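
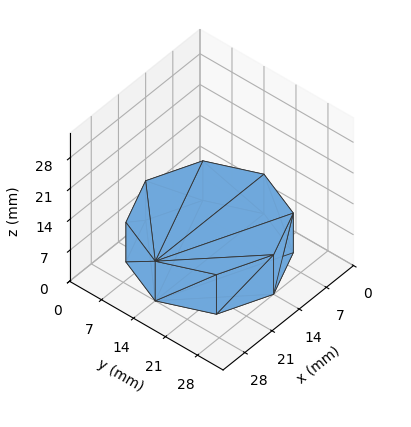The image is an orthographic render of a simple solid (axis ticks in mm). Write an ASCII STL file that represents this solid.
Reading the render: the shape is a regular 8-sided prism (a cylinder approximated with 8 flat sides), circumscribed radius ≈ 14 mm, height ≈ 9 mm (dimensions read to the nearest mm from the axis ticks). For the STL, each face is triangulated and given an outward normal.

solid part
  facet normal 0.0000 0.0000 -1.0000
    outer loop
      vertex 14.0 28.0 0.0
      vertex 23.9 23.9 0.0
      vertex 28.0 14.0 0.0
    endloop
  endfacet
  facet normal 0.0000 0.0000 -1.0000
    outer loop
      vertex 4.1 23.9 0.0
      vertex 14.0 28.0 0.0
      vertex 28.0 14.0 0.0
    endloop
  endfacet
  facet normal 0.0000 0.0000 -1.0000
    outer loop
      vertex 0.0 14.0 0.0
      vertex 4.1 23.9 0.0
      vertex 28.0 14.0 0.0
    endloop
  endfacet
  facet normal 0.0000 0.0000 -1.0000
    outer loop
      vertex 4.1 4.1 0.0
      vertex 0.0 14.0 0.0
      vertex 28.0 14.0 0.0
    endloop
  endfacet
  facet normal 0.0000 0.0000 -1.0000
    outer loop
      vertex 14.0 0.0 0.0
      vertex 4.1 4.1 0.0
      vertex 28.0 14.0 0.0
    endloop
  endfacet
  facet normal 0.0000 0.0000 -1.0000
    outer loop
      vertex 23.9 4.1 0.0
      vertex 14.0 0.0 0.0
      vertex 28.0 14.0 0.0
    endloop
  endfacet
  facet normal 0.0000 0.0000 1.0000
    outer loop
      vertex 28.0 14.0 9.0
      vertex 23.9 23.9 9.0
      vertex 14.0 28.0 9.0
    endloop
  endfacet
  facet normal 0.0000 0.0000 1.0000
    outer loop
      vertex 28.0 14.0 9.0
      vertex 14.0 28.0 9.0
      vertex 4.1 23.9 9.0
    endloop
  endfacet
  facet normal 0.0000 0.0000 1.0000
    outer loop
      vertex 28.0 14.0 9.0
      vertex 4.1 23.9 9.0
      vertex 0.0 14.0 9.0
    endloop
  endfacet
  facet normal 0.0000 0.0000 1.0000
    outer loop
      vertex 28.0 14.0 9.0
      vertex 0.0 14.0 9.0
      vertex 4.1 4.1 9.0
    endloop
  endfacet
  facet normal 0.0000 0.0000 1.0000
    outer loop
      vertex 28.0 14.0 9.0
      vertex 4.1 4.1 9.0
      vertex 14.0 0.0 9.0
    endloop
  endfacet
  facet normal 0.0000 0.0000 1.0000
    outer loop
      vertex 28.0 14.0 9.0
      vertex 14.0 0.0 9.0
      vertex 23.9 4.1 9.0
    endloop
  endfacet
  facet normal 0.9239 0.3826 0.0000
    outer loop
      vertex 28.0 14.0 0.0
      vertex 23.9 23.9 0.0
      vertex 23.9 23.9 9.0
    endloop
  endfacet
  facet normal 0.9239 0.3826 0.0000
    outer loop
      vertex 28.0 14.0 0.0
      vertex 23.9 23.9 9.0
      vertex 28.0 14.0 9.0
    endloop
  endfacet
  facet normal 0.3826 0.9239 0.0000
    outer loop
      vertex 23.9 23.9 0.0
      vertex 14.0 28.0 0.0
      vertex 14.0 28.0 9.0
    endloop
  endfacet
  facet normal 0.3826 0.9239 0.0000
    outer loop
      vertex 23.9 23.9 0.0
      vertex 14.0 28.0 9.0
      vertex 23.9 23.9 9.0
    endloop
  endfacet
  facet normal -0.3826 0.9239 0.0000
    outer loop
      vertex 14.0 28.0 0.0
      vertex 4.1 23.9 0.0
      vertex 4.1 23.9 9.0
    endloop
  endfacet
  facet normal -0.3826 0.9239 0.0000
    outer loop
      vertex 14.0 28.0 0.0
      vertex 4.1 23.9 9.0
      vertex 14.0 28.0 9.0
    endloop
  endfacet
  facet normal -0.9239 0.3826 0.0000
    outer loop
      vertex 4.1 23.9 0.0
      vertex 0.0 14.0 0.0
      vertex 0.0 14.0 9.0
    endloop
  endfacet
  facet normal -0.9239 0.3826 0.0000
    outer loop
      vertex 4.1 23.9 0.0
      vertex 0.0 14.0 9.0
      vertex 4.1 23.9 9.0
    endloop
  endfacet
  facet normal -0.9239 -0.3826 0.0000
    outer loop
      vertex 0.0 14.0 0.0
      vertex 4.1 4.1 0.0
      vertex 4.1 4.1 9.0
    endloop
  endfacet
  facet normal -0.9239 -0.3826 0.0000
    outer loop
      vertex 0.0 14.0 0.0
      vertex 4.1 4.1 9.0
      vertex 0.0 14.0 9.0
    endloop
  endfacet
  facet normal -0.3826 -0.9239 0.0000
    outer loop
      vertex 4.1 4.1 0.0
      vertex 14.0 0.0 0.0
      vertex 14.0 0.0 9.0
    endloop
  endfacet
  facet normal -0.3826 -0.9239 0.0000
    outer loop
      vertex 4.1 4.1 0.0
      vertex 14.0 0.0 9.0
      vertex 4.1 4.1 9.0
    endloop
  endfacet
  facet normal 0.3826 -0.9239 0.0000
    outer loop
      vertex 14.0 0.0 0.0
      vertex 23.9 4.1 0.0
      vertex 23.9 4.1 9.0
    endloop
  endfacet
  facet normal 0.3826 -0.9239 0.0000
    outer loop
      vertex 14.0 0.0 0.0
      vertex 23.9 4.1 9.0
      vertex 14.0 0.0 9.0
    endloop
  endfacet
  facet normal 0.9239 -0.3826 0.0000
    outer loop
      vertex 23.9 4.1 0.0
      vertex 28.0 14.0 0.0
      vertex 28.0 14.0 9.0
    endloop
  endfacet
  facet normal 0.9239 -0.3826 0.0000
    outer loop
      vertex 23.9 4.1 0.0
      vertex 28.0 14.0 9.0
      vertex 23.9 4.1 9.0
    endloop
  endfacet
endsolid part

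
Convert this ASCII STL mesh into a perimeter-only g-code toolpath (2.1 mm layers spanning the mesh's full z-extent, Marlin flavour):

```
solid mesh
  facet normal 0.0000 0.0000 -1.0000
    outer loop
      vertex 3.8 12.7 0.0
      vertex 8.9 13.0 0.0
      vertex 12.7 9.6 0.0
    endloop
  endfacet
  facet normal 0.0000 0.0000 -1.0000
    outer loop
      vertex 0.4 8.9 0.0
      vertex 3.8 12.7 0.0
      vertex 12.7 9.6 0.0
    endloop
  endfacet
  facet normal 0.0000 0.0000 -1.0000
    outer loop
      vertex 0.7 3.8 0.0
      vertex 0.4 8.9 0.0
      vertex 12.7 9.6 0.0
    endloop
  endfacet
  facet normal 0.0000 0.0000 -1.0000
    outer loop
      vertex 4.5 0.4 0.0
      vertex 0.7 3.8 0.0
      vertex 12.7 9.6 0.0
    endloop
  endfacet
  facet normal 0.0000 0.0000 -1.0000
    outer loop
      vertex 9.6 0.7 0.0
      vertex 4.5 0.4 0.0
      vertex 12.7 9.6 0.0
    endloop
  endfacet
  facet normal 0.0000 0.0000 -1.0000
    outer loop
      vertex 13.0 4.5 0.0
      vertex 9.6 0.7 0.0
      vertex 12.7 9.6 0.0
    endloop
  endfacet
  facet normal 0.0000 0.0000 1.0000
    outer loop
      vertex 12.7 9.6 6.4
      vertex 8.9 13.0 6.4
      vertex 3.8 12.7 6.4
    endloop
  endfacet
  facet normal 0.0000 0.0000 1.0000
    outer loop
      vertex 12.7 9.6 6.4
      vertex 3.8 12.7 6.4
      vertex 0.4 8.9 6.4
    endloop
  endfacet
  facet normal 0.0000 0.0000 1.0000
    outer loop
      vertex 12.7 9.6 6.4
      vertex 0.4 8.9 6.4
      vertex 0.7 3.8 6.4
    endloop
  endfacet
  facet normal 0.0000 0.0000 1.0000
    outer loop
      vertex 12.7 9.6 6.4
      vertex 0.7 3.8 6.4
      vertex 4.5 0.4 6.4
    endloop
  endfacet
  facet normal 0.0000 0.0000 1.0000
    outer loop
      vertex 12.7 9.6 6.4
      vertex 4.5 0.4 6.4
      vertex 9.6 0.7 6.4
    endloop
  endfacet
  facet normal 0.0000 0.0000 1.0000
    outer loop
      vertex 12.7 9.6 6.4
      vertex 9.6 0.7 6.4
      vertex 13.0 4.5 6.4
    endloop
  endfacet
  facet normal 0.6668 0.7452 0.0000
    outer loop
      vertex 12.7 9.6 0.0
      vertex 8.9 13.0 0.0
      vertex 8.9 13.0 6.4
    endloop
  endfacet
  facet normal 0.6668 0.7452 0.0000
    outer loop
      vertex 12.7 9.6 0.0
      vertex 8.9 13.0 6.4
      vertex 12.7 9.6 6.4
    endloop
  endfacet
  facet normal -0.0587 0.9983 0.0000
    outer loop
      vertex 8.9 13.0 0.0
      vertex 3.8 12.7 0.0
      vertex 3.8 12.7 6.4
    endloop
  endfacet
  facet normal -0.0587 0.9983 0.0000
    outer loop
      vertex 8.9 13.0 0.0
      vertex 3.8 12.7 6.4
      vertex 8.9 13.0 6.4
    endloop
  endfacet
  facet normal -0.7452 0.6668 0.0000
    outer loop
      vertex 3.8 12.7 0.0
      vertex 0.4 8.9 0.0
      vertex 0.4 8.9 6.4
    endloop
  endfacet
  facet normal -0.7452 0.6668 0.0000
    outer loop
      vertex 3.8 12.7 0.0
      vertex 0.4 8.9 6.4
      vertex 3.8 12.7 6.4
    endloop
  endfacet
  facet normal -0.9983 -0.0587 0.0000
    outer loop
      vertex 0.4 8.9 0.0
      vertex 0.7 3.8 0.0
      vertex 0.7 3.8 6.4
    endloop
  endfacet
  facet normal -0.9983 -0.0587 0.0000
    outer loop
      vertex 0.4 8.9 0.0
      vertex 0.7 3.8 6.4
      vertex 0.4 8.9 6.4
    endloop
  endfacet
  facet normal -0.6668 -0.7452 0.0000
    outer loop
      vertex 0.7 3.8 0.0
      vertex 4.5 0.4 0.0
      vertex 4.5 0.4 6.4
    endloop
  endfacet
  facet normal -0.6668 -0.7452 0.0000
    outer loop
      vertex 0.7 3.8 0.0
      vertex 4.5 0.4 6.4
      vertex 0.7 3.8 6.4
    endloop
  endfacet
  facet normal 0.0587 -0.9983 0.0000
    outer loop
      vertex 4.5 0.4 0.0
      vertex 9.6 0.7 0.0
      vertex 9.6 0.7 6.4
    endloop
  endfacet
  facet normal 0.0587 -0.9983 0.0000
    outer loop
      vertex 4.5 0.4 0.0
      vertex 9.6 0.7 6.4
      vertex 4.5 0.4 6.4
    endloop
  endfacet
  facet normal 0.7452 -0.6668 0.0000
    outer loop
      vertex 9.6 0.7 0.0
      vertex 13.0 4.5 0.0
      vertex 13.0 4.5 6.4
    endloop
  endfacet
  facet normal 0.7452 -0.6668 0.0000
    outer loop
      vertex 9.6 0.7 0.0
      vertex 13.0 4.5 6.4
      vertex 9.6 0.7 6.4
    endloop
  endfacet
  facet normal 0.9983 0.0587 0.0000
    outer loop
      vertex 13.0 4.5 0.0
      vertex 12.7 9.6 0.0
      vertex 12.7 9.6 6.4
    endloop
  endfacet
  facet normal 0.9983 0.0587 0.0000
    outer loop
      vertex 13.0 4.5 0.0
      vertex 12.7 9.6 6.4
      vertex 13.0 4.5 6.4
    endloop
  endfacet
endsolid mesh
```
; perimeter-only toolpath
G21 ; units = mm
G90 ; absolute positioning
G28 ; home
; layer 1
G0 Z2.1
G0 X12.7 Y9.6
G1 X8.9 Y13.0
G1 X3.8 Y12.7
G1 X0.4 Y8.9
G1 X0.7 Y3.8
G1 X4.5 Y0.4
G1 X9.6 Y0.7
G1 X13.0 Y4.5
G1 X12.7 Y9.6
; layer 2
G0 Z4.3
G0 X12.7 Y9.6
G1 X8.9 Y13.0
G1 X3.8 Y12.7
G1 X0.4 Y8.9
G1 X0.7 Y3.8
G1 X4.5 Y0.4
G1 X9.6 Y0.7
G1 X13.0 Y4.5
G1 X12.7 Y9.6
; layer 3
G0 Z6.4
G0 X12.7 Y9.6
G1 X8.9 Y13.0
G1 X3.8 Y12.7
G1 X0.4 Y8.9
G1 X0.7 Y3.8
G1 X4.5 Y0.4
G1 X9.6 Y0.7
G1 X13.0 Y4.5
G1 X12.7 Y9.6
M2 ; end

The solid is a regular 8-sided prism (a cylinder approximated with 8 flat sides), circumscribed radius ≈ 6.7 mm, height ≈ 6.4 mm. Slicing at Δz = 2.1 mm — 3 equal slices spanning the solid's height, so layer i sits at z = i·h/3 — gives 3 non-empty perimeters. Each is a 8-segment closed polygon; G0 lifts to the layer z and rapids to the start vertex, then G1 traces the edges.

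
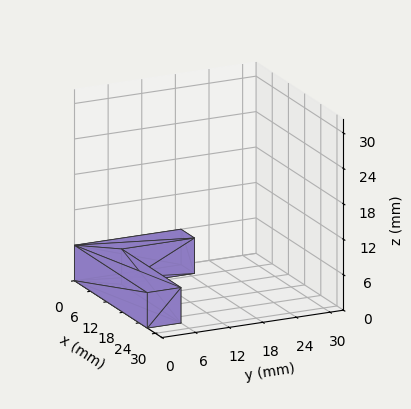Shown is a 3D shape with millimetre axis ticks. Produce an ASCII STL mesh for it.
Reading the render: the shape is an L-shaped prism: outer 27 × 19 mm, arm thicknesses ≈ 6 mm (horizontal) and 5 mm (vertical), extruded 6 mm in z (dimensions read to the nearest mm from the axis ticks). For the STL, each face is triangulated and given an outward normal.

solid part
  facet normal 0.0000 0.0000 -1.0000
    outer loop
      vertex 27.00 6.00 0.00
      vertex 27.00 0.00 0.00
      vertex 0.00 0.00 0.00
    endloop
  endfacet
  facet normal 0.0000 0.0000 -1.0000
    outer loop
      vertex 5.00 6.00 0.00
      vertex 27.00 6.00 0.00
      vertex 0.00 0.00 0.00
    endloop
  endfacet
  facet normal 0.0000 0.0000 -1.0000
    outer loop
      vertex 5.00 19.00 0.00
      vertex 5.00 6.00 0.00
      vertex 0.00 0.00 0.00
    endloop
  endfacet
  facet normal 0.0000 0.0000 -1.0000
    outer loop
      vertex 0.00 19.00 0.00
      vertex 5.00 19.00 0.00
      vertex 0.00 0.00 0.00
    endloop
  endfacet
  facet normal 0.0000 0.0000 1.0000
    outer loop
      vertex 0.00 0.00 6.00
      vertex 27.00 0.00 6.00
      vertex 27.00 6.00 6.00
    endloop
  endfacet
  facet normal 0.0000 0.0000 1.0000
    outer loop
      vertex 0.00 0.00 6.00
      vertex 27.00 6.00 6.00
      vertex 5.00 6.00 6.00
    endloop
  endfacet
  facet normal 0.0000 0.0000 1.0000
    outer loop
      vertex 0.00 0.00 6.00
      vertex 5.00 6.00 6.00
      vertex 5.00 19.00 6.00
    endloop
  endfacet
  facet normal 0.0000 0.0000 1.0000
    outer loop
      vertex 0.00 0.00 6.00
      vertex 5.00 19.00 6.00
      vertex 0.00 19.00 6.00
    endloop
  endfacet
  facet normal 0.0000 -1.0000 0.0000
    outer loop
      vertex 0.00 0.00 0.00
      vertex 27.00 0.00 0.00
      vertex 27.00 0.00 6.00
    endloop
  endfacet
  facet normal 0.0000 -1.0000 0.0000
    outer loop
      vertex 0.00 0.00 0.00
      vertex 27.00 0.00 6.00
      vertex 0.00 0.00 6.00
    endloop
  endfacet
  facet normal 1.0000 0.0000 0.0000
    outer loop
      vertex 27.00 0.00 0.00
      vertex 27.00 6.00 0.00
      vertex 27.00 6.00 6.00
    endloop
  endfacet
  facet normal 1.0000 0.0000 0.0000
    outer loop
      vertex 27.00 0.00 0.00
      vertex 27.00 6.00 6.00
      vertex 27.00 0.00 6.00
    endloop
  endfacet
  facet normal 0.0000 1.0000 0.0000
    outer loop
      vertex 27.00 6.00 0.00
      vertex 5.00 6.00 0.00
      vertex 5.00 6.00 6.00
    endloop
  endfacet
  facet normal 0.0000 1.0000 0.0000
    outer loop
      vertex 27.00 6.00 0.00
      vertex 5.00 6.00 6.00
      vertex 27.00 6.00 6.00
    endloop
  endfacet
  facet normal 1.0000 0.0000 0.0000
    outer loop
      vertex 5.00 6.00 0.00
      vertex 5.00 19.00 0.00
      vertex 5.00 19.00 6.00
    endloop
  endfacet
  facet normal 1.0000 0.0000 0.0000
    outer loop
      vertex 5.00 6.00 0.00
      vertex 5.00 19.00 6.00
      vertex 5.00 6.00 6.00
    endloop
  endfacet
  facet normal 0.0000 1.0000 0.0000
    outer loop
      vertex 5.00 19.00 0.00
      vertex 0.00 19.00 0.00
      vertex 0.00 19.00 6.00
    endloop
  endfacet
  facet normal 0.0000 1.0000 0.0000
    outer loop
      vertex 5.00 19.00 0.00
      vertex 0.00 19.00 6.00
      vertex 5.00 19.00 6.00
    endloop
  endfacet
  facet normal -1.0000 0.0000 0.0000
    outer loop
      vertex 0.00 19.00 0.00
      vertex 0.00 0.00 0.00
      vertex 0.00 0.00 6.00
    endloop
  endfacet
  facet normal -1.0000 0.0000 0.0000
    outer loop
      vertex 0.00 19.00 0.00
      vertex 0.00 0.00 6.00
      vertex 0.00 19.00 6.00
    endloop
  endfacet
endsolid part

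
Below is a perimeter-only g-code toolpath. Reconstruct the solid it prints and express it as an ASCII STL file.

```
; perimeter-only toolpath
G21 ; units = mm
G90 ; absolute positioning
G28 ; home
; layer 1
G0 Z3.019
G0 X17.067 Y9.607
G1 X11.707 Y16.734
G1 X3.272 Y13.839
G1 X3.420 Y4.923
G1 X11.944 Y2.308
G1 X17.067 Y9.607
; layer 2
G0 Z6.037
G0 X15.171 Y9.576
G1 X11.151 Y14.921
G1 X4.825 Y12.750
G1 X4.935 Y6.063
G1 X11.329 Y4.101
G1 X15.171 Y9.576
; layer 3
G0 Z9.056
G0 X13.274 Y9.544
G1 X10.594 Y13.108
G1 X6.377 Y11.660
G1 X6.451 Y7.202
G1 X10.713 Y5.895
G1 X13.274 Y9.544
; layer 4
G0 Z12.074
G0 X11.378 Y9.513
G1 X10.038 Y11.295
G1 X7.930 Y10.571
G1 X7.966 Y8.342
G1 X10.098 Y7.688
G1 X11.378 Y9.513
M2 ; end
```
solid part
  facet normal 0.0000 0.0000 -1.0000
    outer loop
      vertex 1.720 14.928 0.000
      vertex 12.263 18.547 0.000
      vertex 18.963 9.638 0.000
    endloop
  endfacet
  facet normal 0.0000 0.0000 -1.0000
    outer loop
      vertex 1.904 3.783 0.000
      vertex 1.720 14.928 0.000
      vertex 18.963 9.638 0.000
    endloop
  endfacet
  facet normal 0.0000 0.0000 -1.0000
    outer loop
      vertex 12.560 0.514 0.000
      vertex 1.904 3.783 0.000
      vertex 18.963 9.638 0.000
    endloop
  endfacet
  facet normal 0.7125 0.5358 0.4531
    outer loop
      vertex 18.963 9.638 0.000
      vertex 12.263 18.547 0.000
      vertex 9.482 9.482 15.093
    endloop
  endfacet
  facet normal -0.2894 0.8432 0.4531
    outer loop
      vertex 12.263 18.547 0.000
      vertex 1.720 14.928 0.000
      vertex 9.482 9.482 15.093
    endloop
  endfacet
  facet normal -0.8913 -0.0147 0.4531
    outer loop
      vertex 1.720 14.928 0.000
      vertex 1.904 3.783 0.000
      vertex 9.482 9.482 15.093
    endloop
  endfacet
  facet normal -0.2615 -0.8523 0.4531
    outer loop
      vertex 1.904 3.783 0.000
      vertex 12.560 0.514 0.000
      vertex 9.482 9.482 15.093
    endloop
  endfacet
  facet normal 0.7297 -0.5121 0.4531
    outer loop
      vertex 12.560 0.514 0.000
      vertex 18.963 9.638 0.000
      vertex 9.482 9.482 15.093
    endloop
  endfacet
endsolid part

The G0 Z moves step by Δz≈3.019 mm. The G1 loops shrink linearly with z, so the solid tapers from its base footprint up to z≈15.1. Closing with a flat bottom cap and the tapered top and triangulating gives 8 facets — a regular 5-sided pyramid, base circumscribed radius ≈ 9.48 mm, apex at z ≈ 15.1 mm.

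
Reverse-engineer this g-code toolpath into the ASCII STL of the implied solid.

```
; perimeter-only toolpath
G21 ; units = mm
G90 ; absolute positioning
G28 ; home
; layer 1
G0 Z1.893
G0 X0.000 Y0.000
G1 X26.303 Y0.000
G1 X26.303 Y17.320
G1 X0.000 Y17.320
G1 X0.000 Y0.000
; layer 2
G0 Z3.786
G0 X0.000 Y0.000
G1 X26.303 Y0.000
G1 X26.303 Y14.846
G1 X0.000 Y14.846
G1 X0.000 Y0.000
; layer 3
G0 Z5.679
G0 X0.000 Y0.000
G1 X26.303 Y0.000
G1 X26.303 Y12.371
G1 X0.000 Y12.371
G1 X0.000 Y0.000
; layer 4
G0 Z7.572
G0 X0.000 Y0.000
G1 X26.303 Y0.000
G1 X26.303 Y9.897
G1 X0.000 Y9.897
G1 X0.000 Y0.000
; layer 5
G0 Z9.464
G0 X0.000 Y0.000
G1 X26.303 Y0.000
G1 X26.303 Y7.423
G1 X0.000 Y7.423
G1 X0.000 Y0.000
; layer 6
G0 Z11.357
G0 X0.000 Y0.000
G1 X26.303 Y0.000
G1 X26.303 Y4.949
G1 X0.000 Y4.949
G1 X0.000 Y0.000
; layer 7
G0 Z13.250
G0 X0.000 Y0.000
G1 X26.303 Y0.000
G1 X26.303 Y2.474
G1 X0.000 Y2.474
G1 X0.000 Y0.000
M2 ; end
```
solid part
  facet normal 0.0000 0.0000 -1.0000
    outer loop
      vertex 26.303 19.794 0.000
      vertex 26.303 0.000 0.000
      vertex 0.000 0.000 0.000
    endloop
  endfacet
  facet normal 0.0000 0.0000 -1.0000
    outer loop
      vertex 0.000 19.794 0.000
      vertex 26.303 19.794 0.000
      vertex 0.000 0.000 0.000
    endloop
  endfacet
  facet normal 0.0000 -1.0000 0.0000
    outer loop
      vertex 0.000 0.000 0.000
      vertex 26.303 0.000 0.000
      vertex 26.303 0.000 15.143
    endloop
  endfacet
  facet normal 0.0000 -1.0000 0.0000
    outer loop
      vertex 0.000 0.000 0.000
      vertex 26.303 0.000 15.143
      vertex 0.000 0.000 15.143
    endloop
  endfacet
  facet normal 0.0000 0.6076 0.7942
    outer loop
      vertex 0.000 0.000 15.143
      vertex 26.303 0.000 15.143
      vertex 26.303 19.794 0.000
    endloop
  endfacet
  facet normal 0.0000 0.6076 0.7942
    outer loop
      vertex 0.000 0.000 15.143
      vertex 26.303 19.794 0.000
      vertex 0.000 19.794 0.000
    endloop
  endfacet
  facet normal -1.0000 0.0000 0.0000
    outer loop
      vertex 0.000 0.000 15.143
      vertex 0.000 19.794 0.000
      vertex 0.000 0.000 0.000
    endloop
  endfacet
  facet normal 1.0000 0.0000 0.0000
    outer loop
      vertex 26.303 0.000 0.000
      vertex 26.303 19.794 0.000
      vertex 26.303 0.000 15.143
    endloop
  endfacet
endsolid part

The G0 Z moves step by Δz≈1.893 mm. The G1 loops shrink linearly with z, so the solid tapers from its base footprint up to z≈15.1. Closing with a flat bottom cap and the tapered top and triangulating gives 8 facets — a wedge (ramp): 26.3 × 19.8 mm base, rising to 15.1 mm along the y=0 edge and sloping linearly to z=0 at y=19.8.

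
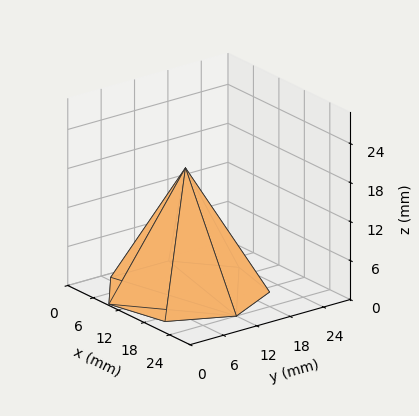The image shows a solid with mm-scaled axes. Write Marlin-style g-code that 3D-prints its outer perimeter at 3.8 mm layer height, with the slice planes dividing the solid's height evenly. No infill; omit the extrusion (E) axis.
Reading the render: the shape is a regular 7-sided pyramid, base circumscribed radius ≈ 12 mm, apex at z ≈ 19 mm (dimensions read to the nearest mm from the axis ticks). For the g-code, the solid's height is divided into equal slices at the stated Δz and each level perimeter traced with G1 moves after a G0 lift.

; perimeter-only toolpath
G21 ; units = mm
G90 ; absolute positioning
G28 ; home
; layer 1
G0 Z3.8
G0 X21.6 Y12.0
G1 X18.0 Y19.5
G1 X9.8 Y21.4
G1 X3.4 Y16.2
G1 X3.4 Y7.8
G1 X9.8 Y2.6
G1 X18.0 Y4.5
G1 X21.6 Y12.0
; layer 2
G0 Z7.6
G0 X19.2 Y12.0
G1 X16.5 Y17.6
G1 X10.4 Y19.0
G1 X5.5 Y15.1
G1 X5.5 Y8.9
G1 X10.4 Y5.0
G1 X16.5 Y6.4
G1 X19.2 Y12.0
; layer 3
G0 Z11.4
G0 X16.8 Y12.0
G1 X15.0 Y15.8
G1 X10.9 Y16.7
G1 X7.7 Y14.1
G1 X7.7 Y9.9
G1 X10.9 Y7.3
G1 X15.0 Y8.2
G1 X16.8 Y12.0
; layer 4
G0 Z15.2
G0 X14.4 Y12.0
G1 X13.5 Y13.9
G1 X11.5 Y14.3
G1 X9.8 Y13.0
G1 X9.8 Y11.0
G1 X11.5 Y9.7
G1 X13.5 Y10.1
G1 X14.4 Y12.0
M2 ; end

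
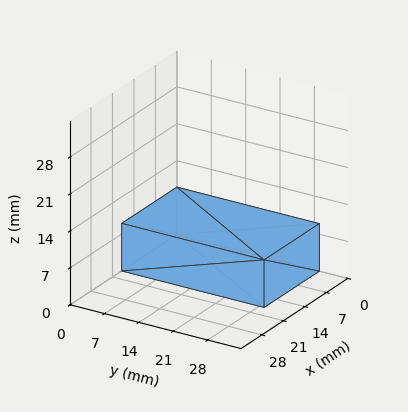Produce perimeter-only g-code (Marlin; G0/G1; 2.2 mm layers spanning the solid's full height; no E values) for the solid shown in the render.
Reading the render: the shape is a rectangular box, roughly 18 × 29 mm footprint and 9 mm tall (dimensions read to the nearest mm from the axis ticks). For the g-code, the solid's height is divided into equal slices at the stated Δz and each level perimeter traced with G1 moves after a G0 lift.

; perimeter-only toolpath
G21 ; units = mm
G90 ; absolute positioning
G28 ; home
; layer 1
G0 Z2.2
G0 X0.0 Y0.0
G1 X18.0 Y0.0
G1 X18.0 Y29.0
G1 X0.0 Y29.0
G1 X0.0 Y0.0
; layer 2
G0 Z4.5
G0 X0.0 Y0.0
G1 X18.0 Y0.0
G1 X18.0 Y29.0
G1 X0.0 Y29.0
G1 X0.0 Y0.0
; layer 3
G0 Z6.8
G0 X0.0 Y0.0
G1 X18.0 Y0.0
G1 X18.0 Y29.0
G1 X0.0 Y29.0
G1 X0.0 Y0.0
; layer 4
G0 Z9.0
G0 X0.0 Y0.0
G1 X18.0 Y0.0
G1 X18.0 Y29.0
G1 X0.0 Y29.0
G1 X0.0 Y0.0
M2 ; end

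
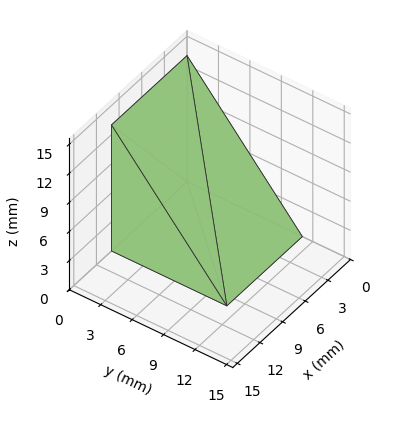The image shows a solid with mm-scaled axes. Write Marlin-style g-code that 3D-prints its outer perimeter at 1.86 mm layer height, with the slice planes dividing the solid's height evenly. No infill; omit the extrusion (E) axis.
Reading the render: the shape is a wedge (ramp): 10 × 11 mm base, rising to 13 mm along the y=0 edge and sloping linearly to z=0 at y=11 (dimensions read to the nearest mm from the axis ticks). For the g-code, the solid's height is divided into equal slices at the stated Δz and each level perimeter traced with G1 moves after a G0 lift.

; perimeter-only toolpath
G21 ; units = mm
G90 ; absolute positioning
G28 ; home
; layer 1
G0 Z1.86
G0 X0.00 Y0.00
G1 X10.00 Y0.00
G1 X10.00 Y9.43
G1 X0.00 Y9.43
G1 X0.00 Y0.00
; layer 2
G0 Z3.71
G0 X0.00 Y0.00
G1 X10.00 Y0.00
G1 X10.00 Y7.86
G1 X0.00 Y7.86
G1 X0.00 Y0.00
; layer 3
G0 Z5.57
G0 X0.00 Y0.00
G1 X10.00 Y0.00
G1 X10.00 Y6.29
G1 X0.00 Y6.29
G1 X0.00 Y0.00
; layer 4
G0 Z7.43
G0 X0.00 Y0.00
G1 X10.00 Y0.00
G1 X10.00 Y4.71
G1 X0.00 Y4.71
G1 X0.00 Y0.00
; layer 5
G0 Z9.29
G0 X0.00 Y0.00
G1 X10.00 Y0.00
G1 X10.00 Y3.14
G1 X0.00 Y3.14
G1 X0.00 Y0.00
; layer 6
G0 Z11.14
G0 X0.00 Y0.00
G1 X10.00 Y0.00
G1 X10.00 Y1.57
G1 X0.00 Y1.57
G1 X0.00 Y0.00
M2 ; end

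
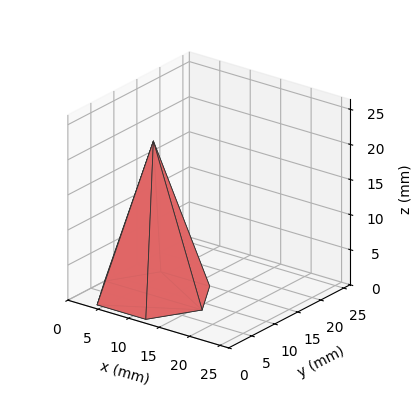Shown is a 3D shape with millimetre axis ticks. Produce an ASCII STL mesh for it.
Reading the render: the shape is a regular 6-sided pyramid, base circumscribed radius ≈ 8 mm, apex at z ≈ 22 mm (dimensions read to the nearest mm from the axis ticks). For the STL, each face is triangulated and given an outward normal.

solid part
  facet normal 0.0000 0.0000 -1.0000
    outer loop
      vertex 4.00 14.93 0.00
      vertex 12.00 14.93 0.00
      vertex 16.00 8.00 0.00
    endloop
  endfacet
  facet normal 0.0000 0.0000 -1.0000
    outer loop
      vertex 0.00 8.00 0.00
      vertex 4.00 14.93 0.00
      vertex 16.00 8.00 0.00
    endloop
  endfacet
  facet normal 0.0000 0.0000 -1.0000
    outer loop
      vertex 4.00 1.07 0.00
      vertex 0.00 8.00 0.00
      vertex 16.00 8.00 0.00
    endloop
  endfacet
  facet normal 0.0000 0.0000 -1.0000
    outer loop
      vertex 12.00 1.07 0.00
      vertex 4.00 1.07 0.00
      vertex 16.00 8.00 0.00
    endloop
  endfacet
  facet normal 0.8261 0.4768 0.3004
    outer loop
      vertex 16.00 8.00 0.00
      vertex 12.00 14.93 0.00
      vertex 8.00 8.00 22.00
    endloop
  endfacet
  facet normal 0.0000 0.9538 0.3004
    outer loop
      vertex 12.00 14.93 0.00
      vertex 4.00 14.93 0.00
      vertex 8.00 8.00 22.00
    endloop
  endfacet
  facet normal -0.8261 0.4768 0.3004
    outer loop
      vertex 4.00 14.93 0.00
      vertex 0.00 8.00 0.00
      vertex 8.00 8.00 22.00
    endloop
  endfacet
  facet normal -0.8261 -0.4768 0.3004
    outer loop
      vertex 0.00 8.00 0.00
      vertex 4.00 1.07 0.00
      vertex 8.00 8.00 22.00
    endloop
  endfacet
  facet normal 0.0000 -0.9538 0.3004
    outer loop
      vertex 4.00 1.07 0.00
      vertex 12.00 1.07 0.00
      vertex 8.00 8.00 22.00
    endloop
  endfacet
  facet normal 0.8261 -0.4768 0.3004
    outer loop
      vertex 12.00 1.07 0.00
      vertex 16.00 8.00 0.00
      vertex 8.00 8.00 22.00
    endloop
  endfacet
endsolid part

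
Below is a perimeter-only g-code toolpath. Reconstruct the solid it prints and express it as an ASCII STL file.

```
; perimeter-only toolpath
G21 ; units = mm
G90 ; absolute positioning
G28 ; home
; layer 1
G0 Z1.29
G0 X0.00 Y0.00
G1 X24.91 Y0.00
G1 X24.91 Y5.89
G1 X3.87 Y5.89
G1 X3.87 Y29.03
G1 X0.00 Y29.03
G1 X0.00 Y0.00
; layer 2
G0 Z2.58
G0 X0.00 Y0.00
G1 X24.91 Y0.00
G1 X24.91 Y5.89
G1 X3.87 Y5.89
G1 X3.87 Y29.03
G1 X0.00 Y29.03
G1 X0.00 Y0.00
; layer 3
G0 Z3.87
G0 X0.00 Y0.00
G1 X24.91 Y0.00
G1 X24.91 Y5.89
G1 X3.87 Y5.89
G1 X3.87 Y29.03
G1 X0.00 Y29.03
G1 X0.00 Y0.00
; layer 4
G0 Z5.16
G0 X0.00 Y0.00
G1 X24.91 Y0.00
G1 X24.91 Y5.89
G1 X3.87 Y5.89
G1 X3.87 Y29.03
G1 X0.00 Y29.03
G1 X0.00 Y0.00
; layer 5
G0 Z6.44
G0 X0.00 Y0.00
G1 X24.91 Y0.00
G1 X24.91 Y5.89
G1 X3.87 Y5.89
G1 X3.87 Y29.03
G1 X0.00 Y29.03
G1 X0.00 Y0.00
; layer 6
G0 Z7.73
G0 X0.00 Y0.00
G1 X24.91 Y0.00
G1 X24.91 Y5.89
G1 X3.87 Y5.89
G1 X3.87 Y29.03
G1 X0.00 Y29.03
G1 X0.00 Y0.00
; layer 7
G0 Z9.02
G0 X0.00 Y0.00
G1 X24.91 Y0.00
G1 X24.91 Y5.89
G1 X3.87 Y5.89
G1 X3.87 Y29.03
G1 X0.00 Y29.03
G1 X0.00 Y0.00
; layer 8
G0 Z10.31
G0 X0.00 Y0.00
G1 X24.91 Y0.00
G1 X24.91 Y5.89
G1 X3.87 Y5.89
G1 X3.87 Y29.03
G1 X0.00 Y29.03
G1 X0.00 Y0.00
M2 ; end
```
solid part
  facet normal 0.0000 0.0000 -1.0000
    outer loop
      vertex 24.91 5.89 0.00
      vertex 24.91 0.00 0.00
      vertex 0.00 0.00 0.00
    endloop
  endfacet
  facet normal 0.0000 0.0000 -1.0000
    outer loop
      vertex 3.87 5.89 0.00
      vertex 24.91 5.89 0.00
      vertex 0.00 0.00 0.00
    endloop
  endfacet
  facet normal 0.0000 0.0000 -1.0000
    outer loop
      vertex 3.87 29.03 0.00
      vertex 3.87 5.89 0.00
      vertex 0.00 0.00 0.00
    endloop
  endfacet
  facet normal 0.0000 0.0000 -1.0000
    outer loop
      vertex 0.00 29.03 0.00
      vertex 3.87 29.03 0.00
      vertex 0.00 0.00 0.00
    endloop
  endfacet
  facet normal 0.0000 0.0000 1.0000
    outer loop
      vertex 0.00 0.00 10.31
      vertex 24.91 0.00 10.31
      vertex 24.91 5.89 10.31
    endloop
  endfacet
  facet normal 0.0000 0.0000 1.0000
    outer loop
      vertex 0.00 0.00 10.31
      vertex 24.91 5.89 10.31
      vertex 3.87 5.89 10.31
    endloop
  endfacet
  facet normal 0.0000 0.0000 1.0000
    outer loop
      vertex 0.00 0.00 10.31
      vertex 3.87 5.89 10.31
      vertex 3.87 29.03 10.31
    endloop
  endfacet
  facet normal 0.0000 0.0000 1.0000
    outer loop
      vertex 0.00 0.00 10.31
      vertex 3.87 29.03 10.31
      vertex 0.00 29.03 10.31
    endloop
  endfacet
  facet normal 0.0000 -1.0000 0.0000
    outer loop
      vertex 0.00 0.00 0.00
      vertex 24.91 0.00 0.00
      vertex 24.91 0.00 10.31
    endloop
  endfacet
  facet normal 0.0000 -1.0000 0.0000
    outer loop
      vertex 0.00 0.00 0.00
      vertex 24.91 0.00 10.31
      vertex 0.00 0.00 10.31
    endloop
  endfacet
  facet normal 1.0000 0.0000 0.0000
    outer loop
      vertex 24.91 0.00 0.00
      vertex 24.91 5.89 0.00
      vertex 24.91 5.89 10.31
    endloop
  endfacet
  facet normal 1.0000 0.0000 0.0000
    outer loop
      vertex 24.91 0.00 0.00
      vertex 24.91 5.89 10.31
      vertex 24.91 0.00 10.31
    endloop
  endfacet
  facet normal 0.0000 1.0000 0.0000
    outer loop
      vertex 24.91 5.89 0.00
      vertex 3.87 5.89 0.00
      vertex 3.87 5.89 10.31
    endloop
  endfacet
  facet normal 0.0000 1.0000 0.0000
    outer loop
      vertex 24.91 5.89 0.00
      vertex 3.87 5.89 10.31
      vertex 24.91 5.89 10.31
    endloop
  endfacet
  facet normal 1.0000 0.0000 0.0000
    outer loop
      vertex 3.87 5.89 0.00
      vertex 3.87 29.03 0.00
      vertex 3.87 29.03 10.31
    endloop
  endfacet
  facet normal 1.0000 0.0000 0.0000
    outer loop
      vertex 3.87 5.89 0.00
      vertex 3.87 29.03 10.31
      vertex 3.87 5.89 10.31
    endloop
  endfacet
  facet normal 0.0000 1.0000 0.0000
    outer loop
      vertex 3.87 29.03 0.00
      vertex 0.00 29.03 0.00
      vertex 0.00 29.03 10.31
    endloop
  endfacet
  facet normal 0.0000 1.0000 0.0000
    outer loop
      vertex 3.87 29.03 0.00
      vertex 0.00 29.03 10.31
      vertex 3.87 29.03 10.31
    endloop
  endfacet
  facet normal -1.0000 0.0000 0.0000
    outer loop
      vertex 0.00 29.03 0.00
      vertex 0.00 0.00 0.00
      vertex 0.00 0.00 10.31
    endloop
  endfacet
  facet normal -1.0000 0.0000 0.0000
    outer loop
      vertex 0.00 29.03 0.00
      vertex 0.00 0.00 10.31
      vertex 0.00 29.03 10.31
    endloop
  endfacet
endsolid part

The G0 Z moves step by Δz≈1.29 mm. Every layer's G1 loop is the same polygon, so the solid is a straight extrusion of it from z=0 to z≈10.3. Closing with flat bottom and top caps and triangulating gives 20 facets — an L-shaped prism: outer 24.9 × 29 mm, arm thicknesses ≈ 5.89 mm (horizontal) and 3.87 mm (vertical), extruded 10.3 mm in z.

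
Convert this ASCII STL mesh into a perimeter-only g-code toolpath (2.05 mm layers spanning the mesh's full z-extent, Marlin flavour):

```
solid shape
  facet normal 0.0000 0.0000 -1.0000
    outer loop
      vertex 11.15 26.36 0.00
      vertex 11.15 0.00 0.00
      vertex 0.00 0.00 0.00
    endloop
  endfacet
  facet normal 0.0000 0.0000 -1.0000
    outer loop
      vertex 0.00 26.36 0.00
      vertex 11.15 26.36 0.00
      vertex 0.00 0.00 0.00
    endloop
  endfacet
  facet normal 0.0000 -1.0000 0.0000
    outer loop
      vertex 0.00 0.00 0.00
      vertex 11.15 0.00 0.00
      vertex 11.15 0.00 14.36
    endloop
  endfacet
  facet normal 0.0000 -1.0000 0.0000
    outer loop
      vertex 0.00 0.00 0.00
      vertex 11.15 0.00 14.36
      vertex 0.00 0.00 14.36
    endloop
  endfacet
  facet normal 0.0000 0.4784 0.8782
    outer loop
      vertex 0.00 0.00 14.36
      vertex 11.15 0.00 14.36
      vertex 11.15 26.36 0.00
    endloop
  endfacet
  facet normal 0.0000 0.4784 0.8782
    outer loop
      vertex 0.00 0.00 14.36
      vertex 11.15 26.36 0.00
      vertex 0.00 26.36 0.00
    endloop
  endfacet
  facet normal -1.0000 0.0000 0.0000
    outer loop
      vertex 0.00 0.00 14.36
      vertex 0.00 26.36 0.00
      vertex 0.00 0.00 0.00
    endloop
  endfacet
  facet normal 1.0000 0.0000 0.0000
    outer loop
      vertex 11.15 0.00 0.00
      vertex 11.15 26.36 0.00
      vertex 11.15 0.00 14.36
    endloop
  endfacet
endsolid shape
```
; perimeter-only toolpath
G21 ; units = mm
G90 ; absolute positioning
G28 ; home
; layer 1
G0 Z2.05
G0 X0.00 Y0.00
G1 X11.15 Y0.00
G1 X11.15 Y22.59
G1 X0.00 Y22.59
G1 X0.00 Y0.00
; layer 2
G0 Z4.10
G0 X0.00 Y0.00
G1 X11.15 Y0.00
G1 X11.15 Y18.83
G1 X0.00 Y18.83
G1 X0.00 Y0.00
; layer 3
G0 Z6.15
G0 X0.00 Y0.00
G1 X11.15 Y0.00
G1 X11.15 Y15.06
G1 X0.00 Y15.06
G1 X0.00 Y0.00
; layer 4
G0 Z8.21
G0 X0.00 Y0.00
G1 X11.15 Y0.00
G1 X11.15 Y11.30
G1 X0.00 Y11.30
G1 X0.00 Y0.00
; layer 5
G0 Z10.26
G0 X0.00 Y0.00
G1 X11.15 Y0.00
G1 X11.15 Y7.53
G1 X0.00 Y7.53
G1 X0.00 Y0.00
; layer 6
G0 Z12.31
G0 X0.00 Y0.00
G1 X11.15 Y0.00
G1 X11.15 Y3.77
G1 X0.00 Y3.77
G1 X0.00 Y0.00
M2 ; end

The solid is a wedge (ramp): 11.2 × 26.4 mm base, rising to 14.4 mm along the y=0 edge and sloping linearly to z=0 at y=26.4. Slicing at Δz = 2.05 mm — 7 equal slices spanning the solid's height, so layer i sits at z = i·h/7 — gives 6 non-empty perimeters. Each is a 4-segment closed polygon; G0 lifts to the layer z and rapids to the start vertex, then G1 traces the edges. The cross-section shrinks linearly with z (the slice at the apex is degenerate and omitted).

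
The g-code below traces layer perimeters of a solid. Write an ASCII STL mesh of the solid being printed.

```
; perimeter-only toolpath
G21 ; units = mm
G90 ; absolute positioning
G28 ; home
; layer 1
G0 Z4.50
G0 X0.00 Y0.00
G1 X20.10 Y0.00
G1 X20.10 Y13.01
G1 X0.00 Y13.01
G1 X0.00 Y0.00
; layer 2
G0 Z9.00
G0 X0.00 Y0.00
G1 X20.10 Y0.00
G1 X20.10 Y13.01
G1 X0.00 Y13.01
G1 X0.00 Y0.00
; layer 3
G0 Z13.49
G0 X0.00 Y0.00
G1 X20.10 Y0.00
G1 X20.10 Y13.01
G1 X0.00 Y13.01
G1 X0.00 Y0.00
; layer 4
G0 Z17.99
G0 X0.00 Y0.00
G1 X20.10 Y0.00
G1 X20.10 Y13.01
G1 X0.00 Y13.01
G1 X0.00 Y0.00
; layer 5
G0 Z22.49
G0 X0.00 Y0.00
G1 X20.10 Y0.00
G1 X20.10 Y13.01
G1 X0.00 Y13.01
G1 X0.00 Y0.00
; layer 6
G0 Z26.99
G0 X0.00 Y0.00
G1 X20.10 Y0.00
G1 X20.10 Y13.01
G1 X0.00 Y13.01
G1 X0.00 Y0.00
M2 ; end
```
solid part
  facet normal 0.0000 0.0000 -1.0000
    outer loop
      vertex 20.10 13.01 0.00
      vertex 20.10 0.00 0.00
      vertex 0.00 0.00 0.00
    endloop
  endfacet
  facet normal 0.0000 0.0000 -1.0000
    outer loop
      vertex 0.00 13.01 0.00
      vertex 20.10 13.01 0.00
      vertex 0.00 0.00 0.00
    endloop
  endfacet
  facet normal 0.0000 0.0000 1.0000
    outer loop
      vertex 0.00 0.00 26.99
      vertex 20.10 0.00 26.99
      vertex 20.10 13.01 26.99
    endloop
  endfacet
  facet normal 0.0000 0.0000 1.0000
    outer loop
      vertex 0.00 0.00 26.99
      vertex 20.10 13.01 26.99
      vertex 0.00 13.01 26.99
    endloop
  endfacet
  facet normal 0.0000 -1.0000 0.0000
    outer loop
      vertex 0.00 0.00 0.00
      vertex 20.10 0.00 0.00
      vertex 20.10 0.00 26.99
    endloop
  endfacet
  facet normal 0.0000 -1.0000 0.0000
    outer loop
      vertex 0.00 0.00 0.00
      vertex 20.10 0.00 26.99
      vertex 0.00 0.00 26.99
    endloop
  endfacet
  facet normal 0.0000 1.0000 0.0000
    outer loop
      vertex 20.10 13.01 26.99
      vertex 20.10 13.01 0.00
      vertex 0.00 13.01 0.00
    endloop
  endfacet
  facet normal 0.0000 1.0000 0.0000
    outer loop
      vertex 0.00 13.01 26.99
      vertex 20.10 13.01 26.99
      vertex 0.00 13.01 0.00
    endloop
  endfacet
  facet normal -1.0000 0.0000 0.0000
    outer loop
      vertex 0.00 13.01 26.99
      vertex 0.00 13.01 0.00
      vertex 0.00 0.00 0.00
    endloop
  endfacet
  facet normal -1.0000 0.0000 0.0000
    outer loop
      vertex 0.00 0.00 26.99
      vertex 0.00 13.01 26.99
      vertex 0.00 0.00 0.00
    endloop
  endfacet
  facet normal 1.0000 0.0000 0.0000
    outer loop
      vertex 20.10 0.00 0.00
      vertex 20.10 13.01 0.00
      vertex 20.10 13.01 26.99
    endloop
  endfacet
  facet normal 1.0000 0.0000 0.0000
    outer loop
      vertex 20.10 0.00 0.00
      vertex 20.10 13.01 26.99
      vertex 20.10 0.00 26.99
    endloop
  endfacet
endsolid part

The G0 Z moves step by Δz≈4.50 mm. Every layer's G1 loop is the same polygon, so the solid is a straight extrusion of it from z=0 to z≈27. Closing with flat bottom and top caps and triangulating gives 12 facets — a rectangular box, roughly 20.1 × 13 mm footprint and 27 mm tall.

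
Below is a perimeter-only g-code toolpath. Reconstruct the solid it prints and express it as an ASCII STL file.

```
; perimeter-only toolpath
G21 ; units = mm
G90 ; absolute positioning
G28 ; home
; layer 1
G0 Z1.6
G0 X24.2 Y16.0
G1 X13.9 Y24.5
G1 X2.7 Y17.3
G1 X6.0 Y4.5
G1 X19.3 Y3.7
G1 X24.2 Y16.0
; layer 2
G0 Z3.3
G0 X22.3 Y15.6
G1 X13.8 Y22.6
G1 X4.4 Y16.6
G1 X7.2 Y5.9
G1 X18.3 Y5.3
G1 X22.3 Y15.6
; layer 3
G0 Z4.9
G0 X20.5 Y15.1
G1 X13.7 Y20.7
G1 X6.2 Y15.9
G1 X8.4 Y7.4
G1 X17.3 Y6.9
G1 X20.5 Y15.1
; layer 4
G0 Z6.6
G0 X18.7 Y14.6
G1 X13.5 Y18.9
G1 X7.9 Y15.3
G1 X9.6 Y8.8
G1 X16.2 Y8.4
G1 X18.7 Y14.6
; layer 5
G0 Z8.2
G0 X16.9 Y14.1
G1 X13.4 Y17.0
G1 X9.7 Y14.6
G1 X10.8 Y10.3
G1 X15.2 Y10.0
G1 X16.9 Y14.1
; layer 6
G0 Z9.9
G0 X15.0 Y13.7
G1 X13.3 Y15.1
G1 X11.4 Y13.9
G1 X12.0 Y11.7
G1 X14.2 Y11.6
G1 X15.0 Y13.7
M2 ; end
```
solid part
  facet normal 0.0000 0.0000 -1.0000
    outer loop
      vertex 0.9 18.0 0.0
      vertex 14.0 26.4 0.0
      vertex 26.0 16.5 0.0
    endloop
  endfacet
  facet normal 0.0000 0.0000 -1.0000
    outer loop
      vertex 4.8 3.0 0.0
      vertex 0.9 18.0 0.0
      vertex 26.0 16.5 0.0
    endloop
  endfacet
  facet normal 0.0000 0.0000 -1.0000
    outer loop
      vertex 20.3 2.1 0.0
      vertex 4.8 3.0 0.0
      vertex 26.0 16.5 0.0
    endloop
  endfacet
  facet normal 0.4661 0.5649 0.6809
    outer loop
      vertex 26.0 16.5 0.0
      vertex 14.0 26.4 0.0
      vertex 13.2 13.2 11.5
    endloop
  endfacet
  facet normal -0.3955 0.6168 0.6805
    outer loop
      vertex 14.0 26.4 0.0
      vertex 0.9 18.0 0.0
      vertex 13.2 13.2 11.5
    endloop
  endfacet
  facet normal -0.7087 -0.1843 0.6811
    outer loop
      vertex 0.9 18.0 0.0
      vertex 4.8 3.0 0.0
      vertex 13.2 13.2 11.5
    endloop
  endfacet
  facet normal -0.0425 -0.7318 0.6801
    outer loop
      vertex 4.8 3.0 0.0
      vertex 20.3 2.1 0.0
      vertex 13.2 13.2 11.5
    endloop
  endfacet
  facet normal 0.6811 -0.2696 0.6807
    outer loop
      vertex 20.3 2.1 0.0
      vertex 26.0 16.5 0.0
      vertex 13.2 13.2 11.5
    endloop
  endfacet
endsolid part

The G0 Z moves step by Δz≈1.6 mm. The G1 loops shrink linearly with z, so the solid tapers from its base footprint up to z≈11.5. Closing with a flat bottom cap and the tapered top and triangulating gives 8 facets — a regular 5-sided pyramid, base circumscribed radius ≈ 13.2 mm, apex at z ≈ 11.5 mm.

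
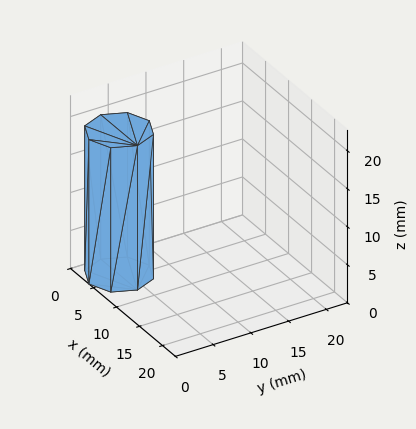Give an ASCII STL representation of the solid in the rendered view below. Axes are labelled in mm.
Reading the render: the shape is a regular 8-sided prism (a cylinder approximated with 8 flat sides), circumscribed radius ≈ 4 mm, height ≈ 19 mm (dimensions read to the nearest mm from the axis ticks). For the STL, each face is triangulated and given an outward normal.

solid part
  facet normal 0.0000 0.0000 -1.0000
    outer loop
      vertex 4.00 8.00 0.00
      vertex 6.83 6.83 0.00
      vertex 8.00 4.00 0.00
    endloop
  endfacet
  facet normal 0.0000 0.0000 -1.0000
    outer loop
      vertex 1.17 6.83 0.00
      vertex 4.00 8.00 0.00
      vertex 8.00 4.00 0.00
    endloop
  endfacet
  facet normal 0.0000 0.0000 -1.0000
    outer loop
      vertex 0.00 4.00 0.00
      vertex 1.17 6.83 0.00
      vertex 8.00 4.00 0.00
    endloop
  endfacet
  facet normal 0.0000 0.0000 -1.0000
    outer loop
      vertex 1.17 1.17 0.00
      vertex 0.00 4.00 0.00
      vertex 8.00 4.00 0.00
    endloop
  endfacet
  facet normal 0.0000 0.0000 -1.0000
    outer loop
      vertex 4.00 0.00 0.00
      vertex 1.17 1.17 0.00
      vertex 8.00 4.00 0.00
    endloop
  endfacet
  facet normal 0.0000 0.0000 -1.0000
    outer loop
      vertex 6.83 1.17 0.00
      vertex 4.00 0.00 0.00
      vertex 8.00 4.00 0.00
    endloop
  endfacet
  facet normal 0.0000 0.0000 1.0000
    outer loop
      vertex 8.00 4.00 19.00
      vertex 6.83 6.83 19.00
      vertex 4.00 8.00 19.00
    endloop
  endfacet
  facet normal 0.0000 0.0000 1.0000
    outer loop
      vertex 8.00 4.00 19.00
      vertex 4.00 8.00 19.00
      vertex 1.17 6.83 19.00
    endloop
  endfacet
  facet normal 0.0000 0.0000 1.0000
    outer loop
      vertex 8.00 4.00 19.00
      vertex 1.17 6.83 19.00
      vertex 0.00 4.00 19.00
    endloop
  endfacet
  facet normal 0.0000 0.0000 1.0000
    outer loop
      vertex 8.00 4.00 19.00
      vertex 0.00 4.00 19.00
      vertex 1.17 1.17 19.00
    endloop
  endfacet
  facet normal 0.0000 0.0000 1.0000
    outer loop
      vertex 8.00 4.00 19.00
      vertex 1.17 1.17 19.00
      vertex 4.00 0.00 19.00
    endloop
  endfacet
  facet normal 0.0000 0.0000 1.0000
    outer loop
      vertex 8.00 4.00 19.00
      vertex 4.00 0.00 19.00
      vertex 6.83 1.17 19.00
    endloop
  endfacet
  facet normal 0.9241 0.3821 0.0000
    outer loop
      vertex 8.00 4.00 0.00
      vertex 6.83 6.83 0.00
      vertex 6.83 6.83 19.00
    endloop
  endfacet
  facet normal 0.9241 0.3821 0.0000
    outer loop
      vertex 8.00 4.00 0.00
      vertex 6.83 6.83 19.00
      vertex 8.00 4.00 19.00
    endloop
  endfacet
  facet normal 0.3821 0.9241 0.0000
    outer loop
      vertex 6.83 6.83 0.00
      vertex 4.00 8.00 0.00
      vertex 4.00 8.00 19.00
    endloop
  endfacet
  facet normal 0.3821 0.9241 0.0000
    outer loop
      vertex 6.83 6.83 0.00
      vertex 4.00 8.00 19.00
      vertex 6.83 6.83 19.00
    endloop
  endfacet
  facet normal -0.3821 0.9241 0.0000
    outer loop
      vertex 4.00 8.00 0.00
      vertex 1.17 6.83 0.00
      vertex 1.17 6.83 19.00
    endloop
  endfacet
  facet normal -0.3821 0.9241 0.0000
    outer loop
      vertex 4.00 8.00 0.00
      vertex 1.17 6.83 19.00
      vertex 4.00 8.00 19.00
    endloop
  endfacet
  facet normal -0.9241 0.3821 0.0000
    outer loop
      vertex 1.17 6.83 0.00
      vertex 0.00 4.00 0.00
      vertex 0.00 4.00 19.00
    endloop
  endfacet
  facet normal -0.9241 0.3821 0.0000
    outer loop
      vertex 1.17 6.83 0.00
      vertex 0.00 4.00 19.00
      vertex 1.17 6.83 19.00
    endloop
  endfacet
  facet normal -0.9241 -0.3821 0.0000
    outer loop
      vertex 0.00 4.00 0.00
      vertex 1.17 1.17 0.00
      vertex 1.17 1.17 19.00
    endloop
  endfacet
  facet normal -0.9241 -0.3821 0.0000
    outer loop
      vertex 0.00 4.00 0.00
      vertex 1.17 1.17 19.00
      vertex 0.00 4.00 19.00
    endloop
  endfacet
  facet normal -0.3821 -0.9241 0.0000
    outer loop
      vertex 1.17 1.17 0.00
      vertex 4.00 0.00 0.00
      vertex 4.00 0.00 19.00
    endloop
  endfacet
  facet normal -0.3821 -0.9241 0.0000
    outer loop
      vertex 1.17 1.17 0.00
      vertex 4.00 0.00 19.00
      vertex 1.17 1.17 19.00
    endloop
  endfacet
  facet normal 0.3821 -0.9241 0.0000
    outer loop
      vertex 4.00 0.00 0.00
      vertex 6.83 1.17 0.00
      vertex 6.83 1.17 19.00
    endloop
  endfacet
  facet normal 0.3821 -0.9241 0.0000
    outer loop
      vertex 4.00 0.00 0.00
      vertex 6.83 1.17 19.00
      vertex 4.00 0.00 19.00
    endloop
  endfacet
  facet normal 0.9241 -0.3821 0.0000
    outer loop
      vertex 6.83 1.17 0.00
      vertex 8.00 4.00 0.00
      vertex 8.00 4.00 19.00
    endloop
  endfacet
  facet normal 0.9241 -0.3821 0.0000
    outer loop
      vertex 6.83 1.17 0.00
      vertex 8.00 4.00 19.00
      vertex 6.83 1.17 19.00
    endloop
  endfacet
endsolid part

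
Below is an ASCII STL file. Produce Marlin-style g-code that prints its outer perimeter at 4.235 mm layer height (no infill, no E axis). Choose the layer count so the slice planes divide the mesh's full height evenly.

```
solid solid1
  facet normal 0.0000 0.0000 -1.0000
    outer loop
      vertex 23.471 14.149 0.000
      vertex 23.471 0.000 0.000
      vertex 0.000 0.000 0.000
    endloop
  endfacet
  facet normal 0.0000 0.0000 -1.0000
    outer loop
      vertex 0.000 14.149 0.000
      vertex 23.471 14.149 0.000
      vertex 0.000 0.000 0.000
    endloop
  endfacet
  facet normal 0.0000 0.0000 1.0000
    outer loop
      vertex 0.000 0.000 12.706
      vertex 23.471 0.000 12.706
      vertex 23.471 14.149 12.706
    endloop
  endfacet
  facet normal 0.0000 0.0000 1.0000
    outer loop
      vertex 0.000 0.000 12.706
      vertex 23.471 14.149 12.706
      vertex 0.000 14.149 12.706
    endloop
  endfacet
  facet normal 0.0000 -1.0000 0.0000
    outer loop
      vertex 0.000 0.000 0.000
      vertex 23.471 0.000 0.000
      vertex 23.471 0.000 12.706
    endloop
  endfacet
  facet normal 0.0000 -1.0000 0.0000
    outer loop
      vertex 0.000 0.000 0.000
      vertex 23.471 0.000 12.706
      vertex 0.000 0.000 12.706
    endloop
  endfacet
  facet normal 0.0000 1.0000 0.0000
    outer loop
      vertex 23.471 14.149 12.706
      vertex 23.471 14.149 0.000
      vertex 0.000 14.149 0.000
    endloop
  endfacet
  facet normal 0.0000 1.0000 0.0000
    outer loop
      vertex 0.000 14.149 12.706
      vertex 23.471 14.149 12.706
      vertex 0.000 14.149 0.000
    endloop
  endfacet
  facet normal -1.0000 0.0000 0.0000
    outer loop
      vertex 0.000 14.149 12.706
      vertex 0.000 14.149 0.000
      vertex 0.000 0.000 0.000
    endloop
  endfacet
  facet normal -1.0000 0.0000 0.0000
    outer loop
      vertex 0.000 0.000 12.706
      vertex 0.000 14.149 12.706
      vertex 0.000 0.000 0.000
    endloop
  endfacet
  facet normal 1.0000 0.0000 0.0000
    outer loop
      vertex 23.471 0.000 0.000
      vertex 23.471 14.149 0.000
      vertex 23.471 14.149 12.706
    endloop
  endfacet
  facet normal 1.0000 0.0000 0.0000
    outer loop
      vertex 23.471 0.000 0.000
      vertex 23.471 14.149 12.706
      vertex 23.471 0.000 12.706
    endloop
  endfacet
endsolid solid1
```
; perimeter-only toolpath
G21 ; units = mm
G90 ; absolute positioning
G28 ; home
; layer 1
G0 Z4.235
G0 X0.000 Y0.000
G1 X23.471 Y0.000
G1 X23.471 Y14.149
G1 X0.000 Y14.149
G1 X0.000 Y0.000
; layer 2
G0 Z8.471
G0 X0.000 Y0.000
G1 X23.471 Y0.000
G1 X23.471 Y14.149
G1 X0.000 Y14.149
G1 X0.000 Y0.000
; layer 3
G0 Z12.706
G0 X0.000 Y0.000
G1 X23.471 Y0.000
G1 X23.471 Y14.149
G1 X0.000 Y14.149
G1 X0.000 Y0.000
M2 ; end

The solid is a rectangular box, roughly 23.5 × 14.1 mm footprint and 12.7 mm tall. Slicing at Δz = 4.235 mm — 3 equal slices spanning the solid's height, so layer i sits at z = i·h/3 — gives 3 non-empty perimeters. Each is a 4-segment closed polygon; G0 lifts to the layer z and rapids to the start vertex, then G1 traces the edges.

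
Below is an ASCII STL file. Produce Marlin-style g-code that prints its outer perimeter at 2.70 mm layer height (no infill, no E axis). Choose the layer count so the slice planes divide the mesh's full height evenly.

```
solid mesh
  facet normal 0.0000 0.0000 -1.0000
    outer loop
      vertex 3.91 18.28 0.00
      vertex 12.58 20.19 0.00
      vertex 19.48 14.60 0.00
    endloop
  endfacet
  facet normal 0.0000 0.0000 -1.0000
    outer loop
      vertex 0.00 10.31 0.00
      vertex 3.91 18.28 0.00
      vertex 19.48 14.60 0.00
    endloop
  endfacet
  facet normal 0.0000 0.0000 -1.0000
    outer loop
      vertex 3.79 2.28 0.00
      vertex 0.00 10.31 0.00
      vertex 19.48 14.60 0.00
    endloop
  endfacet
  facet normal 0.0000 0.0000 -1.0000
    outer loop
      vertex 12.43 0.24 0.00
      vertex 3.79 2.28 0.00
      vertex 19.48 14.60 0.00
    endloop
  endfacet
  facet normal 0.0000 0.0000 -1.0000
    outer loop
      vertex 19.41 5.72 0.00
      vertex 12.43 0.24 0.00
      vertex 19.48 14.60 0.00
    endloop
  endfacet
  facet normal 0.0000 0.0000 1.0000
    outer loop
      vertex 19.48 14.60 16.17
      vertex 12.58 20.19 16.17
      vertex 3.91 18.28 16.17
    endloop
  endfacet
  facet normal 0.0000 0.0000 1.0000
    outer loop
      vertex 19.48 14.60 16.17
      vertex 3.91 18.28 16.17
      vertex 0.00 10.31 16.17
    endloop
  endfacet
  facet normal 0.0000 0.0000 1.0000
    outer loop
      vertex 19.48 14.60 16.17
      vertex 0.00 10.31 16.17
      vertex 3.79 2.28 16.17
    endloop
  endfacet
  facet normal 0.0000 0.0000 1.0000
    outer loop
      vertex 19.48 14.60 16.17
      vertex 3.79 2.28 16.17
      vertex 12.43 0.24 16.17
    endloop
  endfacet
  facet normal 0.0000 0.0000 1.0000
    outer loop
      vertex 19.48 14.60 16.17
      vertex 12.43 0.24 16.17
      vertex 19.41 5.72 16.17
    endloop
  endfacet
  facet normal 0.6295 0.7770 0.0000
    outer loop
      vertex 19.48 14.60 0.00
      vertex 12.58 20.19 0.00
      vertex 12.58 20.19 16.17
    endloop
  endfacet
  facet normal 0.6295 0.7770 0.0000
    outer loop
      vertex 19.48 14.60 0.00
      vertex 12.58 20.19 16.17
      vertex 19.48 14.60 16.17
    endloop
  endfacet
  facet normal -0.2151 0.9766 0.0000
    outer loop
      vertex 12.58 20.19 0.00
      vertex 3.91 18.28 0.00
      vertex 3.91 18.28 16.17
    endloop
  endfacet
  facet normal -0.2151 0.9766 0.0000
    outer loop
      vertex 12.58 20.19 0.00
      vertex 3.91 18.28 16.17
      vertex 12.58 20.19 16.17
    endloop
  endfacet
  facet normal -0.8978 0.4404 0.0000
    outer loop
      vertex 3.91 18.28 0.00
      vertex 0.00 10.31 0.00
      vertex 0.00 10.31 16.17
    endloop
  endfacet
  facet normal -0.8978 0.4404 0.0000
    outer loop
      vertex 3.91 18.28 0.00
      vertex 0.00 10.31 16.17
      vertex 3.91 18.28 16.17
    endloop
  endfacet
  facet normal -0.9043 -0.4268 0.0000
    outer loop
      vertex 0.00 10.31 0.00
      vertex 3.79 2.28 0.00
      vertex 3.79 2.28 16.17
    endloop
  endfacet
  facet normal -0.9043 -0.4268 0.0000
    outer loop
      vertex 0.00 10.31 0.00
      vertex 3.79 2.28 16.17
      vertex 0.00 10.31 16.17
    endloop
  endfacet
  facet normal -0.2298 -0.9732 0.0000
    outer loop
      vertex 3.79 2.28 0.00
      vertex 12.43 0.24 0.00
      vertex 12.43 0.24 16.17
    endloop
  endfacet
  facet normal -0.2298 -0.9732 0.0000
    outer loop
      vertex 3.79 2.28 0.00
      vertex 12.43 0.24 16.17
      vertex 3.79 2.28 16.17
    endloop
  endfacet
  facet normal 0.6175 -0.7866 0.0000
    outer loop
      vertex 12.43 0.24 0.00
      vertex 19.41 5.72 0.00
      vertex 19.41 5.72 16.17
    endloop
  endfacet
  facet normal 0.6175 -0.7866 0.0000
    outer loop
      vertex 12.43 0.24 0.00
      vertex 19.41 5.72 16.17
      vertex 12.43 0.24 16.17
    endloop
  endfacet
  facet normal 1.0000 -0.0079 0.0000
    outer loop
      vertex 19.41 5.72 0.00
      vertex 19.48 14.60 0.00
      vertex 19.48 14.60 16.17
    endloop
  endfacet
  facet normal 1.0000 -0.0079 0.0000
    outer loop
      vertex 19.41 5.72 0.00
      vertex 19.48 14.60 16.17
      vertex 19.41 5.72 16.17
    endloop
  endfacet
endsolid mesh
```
; perimeter-only toolpath
G21 ; units = mm
G90 ; absolute positioning
G28 ; home
; layer 1
G0 Z2.70
G0 X19.48 Y14.60
G1 X12.58 Y20.19
G1 X3.91 Y18.28
G1 X0.00 Y10.31
G1 X3.79 Y2.28
G1 X12.43 Y0.24
G1 X19.41 Y5.72
G1 X19.48 Y14.60
; layer 2
G0 Z5.39
G0 X19.48 Y14.60
G1 X12.58 Y20.19
G1 X3.91 Y18.28
G1 X0.00 Y10.31
G1 X3.79 Y2.28
G1 X12.43 Y0.24
G1 X19.41 Y5.72
G1 X19.48 Y14.60
; layer 3
G0 Z8.09
G0 X19.48 Y14.60
G1 X12.58 Y20.19
G1 X3.91 Y18.28
G1 X0.00 Y10.31
G1 X3.79 Y2.28
G1 X12.43 Y0.24
G1 X19.41 Y5.72
G1 X19.48 Y14.60
; layer 4
G0 Z10.78
G0 X19.48 Y14.60
G1 X12.58 Y20.19
G1 X3.91 Y18.28
G1 X0.00 Y10.31
G1 X3.79 Y2.28
G1 X12.43 Y0.24
G1 X19.41 Y5.72
G1 X19.48 Y14.60
; layer 5
G0 Z13.48
G0 X19.48 Y14.60
G1 X12.58 Y20.19
G1 X3.91 Y18.28
G1 X0.00 Y10.31
G1 X3.79 Y2.28
G1 X12.43 Y0.24
G1 X19.41 Y5.72
G1 X19.48 Y14.60
; layer 6
G0 Z16.17
G0 X19.48 Y14.60
G1 X12.58 Y20.19
G1 X3.91 Y18.28
G1 X0.00 Y10.31
G1 X3.79 Y2.28
G1 X12.43 Y0.24
G1 X19.41 Y5.72
G1 X19.48 Y14.60
M2 ; end

The solid is a regular 7-sided prism (a cylinder approximated with 7 flat sides), circumscribed radius ≈ 10.2 mm, height ≈ 16.2 mm. Slicing at Δz = 2.70 mm — 6 equal slices spanning the solid's height, so layer i sits at z = i·h/6 — gives 6 non-empty perimeters. Each is a 7-segment closed polygon; G0 lifts to the layer z and rapids to the start vertex, then G1 traces the edges.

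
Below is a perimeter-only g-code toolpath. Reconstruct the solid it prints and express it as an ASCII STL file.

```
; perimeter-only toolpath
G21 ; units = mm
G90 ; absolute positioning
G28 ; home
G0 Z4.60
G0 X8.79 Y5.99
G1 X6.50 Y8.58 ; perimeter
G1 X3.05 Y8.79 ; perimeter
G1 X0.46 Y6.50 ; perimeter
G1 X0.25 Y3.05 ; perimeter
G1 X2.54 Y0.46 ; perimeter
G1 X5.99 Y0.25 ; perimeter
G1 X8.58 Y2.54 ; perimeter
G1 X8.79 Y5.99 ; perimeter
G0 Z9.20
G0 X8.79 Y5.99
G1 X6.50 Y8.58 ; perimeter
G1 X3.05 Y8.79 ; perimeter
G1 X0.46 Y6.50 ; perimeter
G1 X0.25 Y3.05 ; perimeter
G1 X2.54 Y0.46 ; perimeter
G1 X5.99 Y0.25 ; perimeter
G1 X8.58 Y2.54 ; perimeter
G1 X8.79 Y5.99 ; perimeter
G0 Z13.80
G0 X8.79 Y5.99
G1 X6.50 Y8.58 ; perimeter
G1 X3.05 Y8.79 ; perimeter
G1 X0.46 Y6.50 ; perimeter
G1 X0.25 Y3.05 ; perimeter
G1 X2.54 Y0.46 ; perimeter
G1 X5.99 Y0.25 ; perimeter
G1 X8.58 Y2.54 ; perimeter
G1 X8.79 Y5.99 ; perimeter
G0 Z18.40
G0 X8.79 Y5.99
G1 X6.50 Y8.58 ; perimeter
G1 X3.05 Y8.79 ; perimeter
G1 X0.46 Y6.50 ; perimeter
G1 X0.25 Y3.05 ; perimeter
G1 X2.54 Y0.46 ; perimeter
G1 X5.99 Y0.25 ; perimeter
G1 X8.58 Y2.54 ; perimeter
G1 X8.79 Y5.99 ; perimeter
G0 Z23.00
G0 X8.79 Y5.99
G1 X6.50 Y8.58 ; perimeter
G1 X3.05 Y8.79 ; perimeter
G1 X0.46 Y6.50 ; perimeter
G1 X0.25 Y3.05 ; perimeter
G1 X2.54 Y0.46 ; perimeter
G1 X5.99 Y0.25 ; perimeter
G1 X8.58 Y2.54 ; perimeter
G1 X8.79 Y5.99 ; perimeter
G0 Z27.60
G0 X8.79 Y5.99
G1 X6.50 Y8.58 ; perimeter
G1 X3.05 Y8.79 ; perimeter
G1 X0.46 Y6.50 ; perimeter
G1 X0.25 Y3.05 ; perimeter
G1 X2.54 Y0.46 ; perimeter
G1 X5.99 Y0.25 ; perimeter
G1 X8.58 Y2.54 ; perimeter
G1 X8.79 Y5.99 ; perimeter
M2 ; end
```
solid part
  facet normal 0.0000 0.0000 -1.0000
    outer loop
      vertex 3.05 8.79 0.00
      vertex 6.50 8.58 0.00
      vertex 8.79 5.99 0.00
    endloop
  endfacet
  facet normal 0.0000 0.0000 -1.0000
    outer loop
      vertex 0.46 6.50 0.00
      vertex 3.05 8.79 0.00
      vertex 8.79 5.99 0.00
    endloop
  endfacet
  facet normal 0.0000 0.0000 -1.0000
    outer loop
      vertex 0.25 3.05 0.00
      vertex 0.46 6.50 0.00
      vertex 8.79 5.99 0.00
    endloop
  endfacet
  facet normal 0.0000 0.0000 -1.0000
    outer loop
      vertex 2.54 0.46 0.00
      vertex 0.25 3.05 0.00
      vertex 8.79 5.99 0.00
    endloop
  endfacet
  facet normal 0.0000 0.0000 -1.0000
    outer loop
      vertex 5.99 0.25 0.00
      vertex 2.54 0.46 0.00
      vertex 8.79 5.99 0.00
    endloop
  endfacet
  facet normal 0.0000 0.0000 -1.0000
    outer loop
      vertex 8.58 2.54 0.00
      vertex 5.99 0.25 0.00
      vertex 8.79 5.99 0.00
    endloop
  endfacet
  facet normal 0.0000 0.0000 1.0000
    outer loop
      vertex 8.79 5.99 27.60
      vertex 6.50 8.58 27.60
      vertex 3.05 8.79 27.60
    endloop
  endfacet
  facet normal 0.0000 0.0000 1.0000
    outer loop
      vertex 8.79 5.99 27.60
      vertex 3.05 8.79 27.60
      vertex 0.46 6.50 27.60
    endloop
  endfacet
  facet normal 0.0000 0.0000 1.0000
    outer loop
      vertex 8.79 5.99 27.60
      vertex 0.46 6.50 27.60
      vertex 0.25 3.05 27.60
    endloop
  endfacet
  facet normal 0.0000 0.0000 1.0000
    outer loop
      vertex 8.79 5.99 27.60
      vertex 0.25 3.05 27.60
      vertex 2.54 0.46 27.60
    endloop
  endfacet
  facet normal 0.0000 0.0000 1.0000
    outer loop
      vertex 8.79 5.99 27.60
      vertex 2.54 0.46 27.60
      vertex 5.99 0.25 27.60
    endloop
  endfacet
  facet normal 0.0000 0.0000 1.0000
    outer loop
      vertex 8.79 5.99 27.60
      vertex 5.99 0.25 27.60
      vertex 8.58 2.54 27.60
    endloop
  endfacet
  facet normal 0.7492 0.6624 0.0000
    outer loop
      vertex 8.79 5.99 0.00
      vertex 6.50 8.58 0.00
      vertex 6.50 8.58 27.60
    endloop
  endfacet
  facet normal 0.7492 0.6624 0.0000
    outer loop
      vertex 8.79 5.99 0.00
      vertex 6.50 8.58 27.60
      vertex 8.79 5.99 27.60
    endloop
  endfacet
  facet normal 0.0608 0.9982 0.0000
    outer loop
      vertex 6.50 8.58 0.00
      vertex 3.05 8.79 0.00
      vertex 3.05 8.79 27.60
    endloop
  endfacet
  facet normal 0.0608 0.9982 0.0000
    outer loop
      vertex 6.50 8.58 0.00
      vertex 3.05 8.79 27.60
      vertex 6.50 8.58 27.60
    endloop
  endfacet
  facet normal -0.6624 0.7492 0.0000
    outer loop
      vertex 3.05 8.79 0.00
      vertex 0.46 6.50 0.00
      vertex 0.46 6.50 27.60
    endloop
  endfacet
  facet normal -0.6624 0.7492 0.0000
    outer loop
      vertex 3.05 8.79 0.00
      vertex 0.46 6.50 27.60
      vertex 3.05 8.79 27.60
    endloop
  endfacet
  facet normal -0.9982 0.0608 0.0000
    outer loop
      vertex 0.46 6.50 0.00
      vertex 0.25 3.05 0.00
      vertex 0.25 3.05 27.60
    endloop
  endfacet
  facet normal -0.9982 0.0608 0.0000
    outer loop
      vertex 0.46 6.50 0.00
      vertex 0.25 3.05 27.60
      vertex 0.46 6.50 27.60
    endloop
  endfacet
  facet normal -0.7492 -0.6624 0.0000
    outer loop
      vertex 0.25 3.05 0.00
      vertex 2.54 0.46 0.00
      vertex 2.54 0.46 27.60
    endloop
  endfacet
  facet normal -0.7492 -0.6624 0.0000
    outer loop
      vertex 0.25 3.05 0.00
      vertex 2.54 0.46 27.60
      vertex 0.25 3.05 27.60
    endloop
  endfacet
  facet normal -0.0608 -0.9982 0.0000
    outer loop
      vertex 2.54 0.46 0.00
      vertex 5.99 0.25 0.00
      vertex 5.99 0.25 27.60
    endloop
  endfacet
  facet normal -0.0608 -0.9982 0.0000
    outer loop
      vertex 2.54 0.46 0.00
      vertex 5.99 0.25 27.60
      vertex 2.54 0.46 27.60
    endloop
  endfacet
  facet normal 0.6624 -0.7492 0.0000
    outer loop
      vertex 5.99 0.25 0.00
      vertex 8.58 2.54 0.00
      vertex 8.58 2.54 27.60
    endloop
  endfacet
  facet normal 0.6624 -0.7492 0.0000
    outer loop
      vertex 5.99 0.25 0.00
      vertex 8.58 2.54 27.60
      vertex 5.99 0.25 27.60
    endloop
  endfacet
  facet normal 0.9982 -0.0608 0.0000
    outer loop
      vertex 8.58 2.54 0.00
      vertex 8.79 5.99 0.00
      vertex 8.79 5.99 27.60
    endloop
  endfacet
  facet normal 0.9982 -0.0608 0.0000
    outer loop
      vertex 8.58 2.54 0.00
      vertex 8.79 5.99 27.60
      vertex 8.58 2.54 27.60
    endloop
  endfacet
endsolid part

The G0 Z moves step by Δz≈4.60 mm. Every layer's G1 loop is the same polygon, so the solid is a straight extrusion of it from z=0 to z≈27.6. Closing with flat bottom and top caps and triangulating gives 28 facets — a regular 8-sided prism (a cylinder approximated with 8 flat sides), circumscribed radius ≈ 4.52 mm, height ≈ 27.6 mm.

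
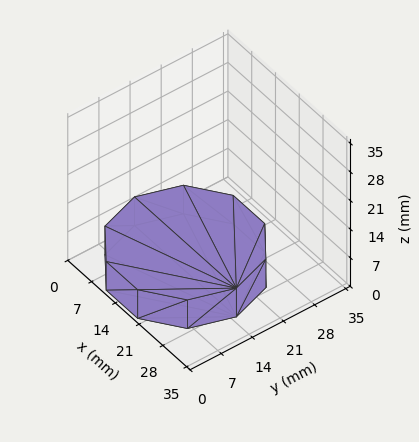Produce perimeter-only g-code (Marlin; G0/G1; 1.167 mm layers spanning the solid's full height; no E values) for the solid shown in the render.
Reading the render: the shape is a regular 10-sided prism (a cylinder approximated with 10 flat sides), circumscribed radius ≈ 15 mm, height ≈ 7 mm (dimensions read to the nearest mm from the axis ticks). For the g-code, the solid's height is divided into equal slices at the stated Δz and each level perimeter traced with G1 moves after a G0 lift.

; perimeter-only toolpath
G21 ; units = mm
G90 ; absolute positioning
G28 ; home
; layer 1
G0 Z1.167
G0 X30.000 Y15.000
G1 X27.135 Y23.817
G1 X19.635 Y29.266
G1 X10.365 Y29.266
G1 X2.865 Y23.817
G1 X0.000 Y15.000
G1 X2.865 Y6.183
G1 X10.365 Y0.734
G1 X19.635 Y0.734
G1 X27.135 Y6.183
G1 X30.000 Y15.000
; layer 2
G0 Z2.333
G0 X30.000 Y15.000
G1 X27.135 Y23.817
G1 X19.635 Y29.266
G1 X10.365 Y29.266
G1 X2.865 Y23.817
G1 X0.000 Y15.000
G1 X2.865 Y6.183
G1 X10.365 Y0.734
G1 X19.635 Y0.734
G1 X27.135 Y6.183
G1 X30.000 Y15.000
; layer 3
G0 Z3.500
G0 X30.000 Y15.000
G1 X27.135 Y23.817
G1 X19.635 Y29.266
G1 X10.365 Y29.266
G1 X2.865 Y23.817
G1 X0.000 Y15.000
G1 X2.865 Y6.183
G1 X10.365 Y0.734
G1 X19.635 Y0.734
G1 X27.135 Y6.183
G1 X30.000 Y15.000
; layer 4
G0 Z4.667
G0 X30.000 Y15.000
G1 X27.135 Y23.817
G1 X19.635 Y29.266
G1 X10.365 Y29.266
G1 X2.865 Y23.817
G1 X0.000 Y15.000
G1 X2.865 Y6.183
G1 X10.365 Y0.734
G1 X19.635 Y0.734
G1 X27.135 Y6.183
G1 X30.000 Y15.000
; layer 5
G0 Z5.833
G0 X30.000 Y15.000
G1 X27.135 Y23.817
G1 X19.635 Y29.266
G1 X10.365 Y29.266
G1 X2.865 Y23.817
G1 X0.000 Y15.000
G1 X2.865 Y6.183
G1 X10.365 Y0.734
G1 X19.635 Y0.734
G1 X27.135 Y6.183
G1 X30.000 Y15.000
; layer 6
G0 Z7.000
G0 X30.000 Y15.000
G1 X27.135 Y23.817
G1 X19.635 Y29.266
G1 X10.365 Y29.266
G1 X2.865 Y23.817
G1 X0.000 Y15.000
G1 X2.865 Y6.183
G1 X10.365 Y0.734
G1 X19.635 Y0.734
G1 X27.135 Y6.183
G1 X30.000 Y15.000
M2 ; end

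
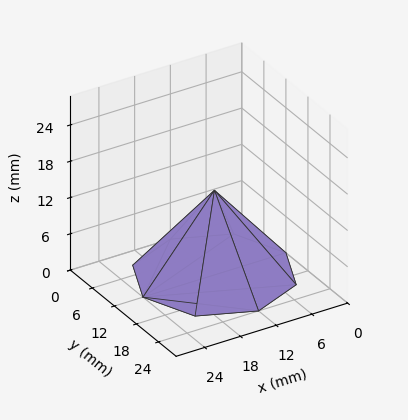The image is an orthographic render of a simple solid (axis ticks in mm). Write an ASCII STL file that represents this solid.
Reading the render: the shape is a regular 8-sided pyramid, base circumscribed radius ≈ 12 mm, apex at z ≈ 14 mm (dimensions read to the nearest mm from the axis ticks). For the STL, each face is triangulated and given an outward normal.

solid part
  facet normal 0.0000 0.0000 -1.0000
    outer loop
      vertex 12.00 24.00 0.00
      vertex 20.49 20.49 0.00
      vertex 24.00 12.00 0.00
    endloop
  endfacet
  facet normal 0.0000 0.0000 -1.0000
    outer loop
      vertex 3.51 20.49 0.00
      vertex 12.00 24.00 0.00
      vertex 24.00 12.00 0.00
    endloop
  endfacet
  facet normal 0.0000 0.0000 -1.0000
    outer loop
      vertex 0.00 12.00 0.00
      vertex 3.51 20.49 0.00
      vertex 24.00 12.00 0.00
    endloop
  endfacet
  facet normal 0.0000 0.0000 -1.0000
    outer loop
      vertex 3.51 3.51 0.00
      vertex 0.00 12.00 0.00
      vertex 24.00 12.00 0.00
    endloop
  endfacet
  facet normal 0.0000 0.0000 -1.0000
    outer loop
      vertex 12.00 0.00 0.00
      vertex 3.51 3.51 0.00
      vertex 24.00 12.00 0.00
    endloop
  endfacet
  facet normal 0.0000 0.0000 -1.0000
    outer loop
      vertex 20.49 3.51 0.00
      vertex 12.00 0.00 0.00
      vertex 24.00 12.00 0.00
    endloop
  endfacet
  facet normal 0.7244 0.2995 0.6209
    outer loop
      vertex 24.00 12.00 0.00
      vertex 20.49 20.49 0.00
      vertex 12.00 12.00 14.00
    endloop
  endfacet
  facet normal 0.2995 0.7244 0.6209
    outer loop
      vertex 20.49 20.49 0.00
      vertex 12.00 24.00 0.00
      vertex 12.00 12.00 14.00
    endloop
  endfacet
  facet normal -0.2995 0.7244 0.6209
    outer loop
      vertex 12.00 24.00 0.00
      vertex 3.51 20.49 0.00
      vertex 12.00 12.00 14.00
    endloop
  endfacet
  facet normal -0.7244 0.2995 0.6209
    outer loop
      vertex 3.51 20.49 0.00
      vertex 0.00 12.00 0.00
      vertex 12.00 12.00 14.00
    endloop
  endfacet
  facet normal -0.7244 -0.2995 0.6209
    outer loop
      vertex 0.00 12.00 0.00
      vertex 3.51 3.51 0.00
      vertex 12.00 12.00 14.00
    endloop
  endfacet
  facet normal -0.2995 -0.7244 0.6209
    outer loop
      vertex 3.51 3.51 0.00
      vertex 12.00 0.00 0.00
      vertex 12.00 12.00 14.00
    endloop
  endfacet
  facet normal 0.2995 -0.7244 0.6209
    outer loop
      vertex 12.00 0.00 0.00
      vertex 20.49 3.51 0.00
      vertex 12.00 12.00 14.00
    endloop
  endfacet
  facet normal 0.7244 -0.2995 0.6209
    outer loop
      vertex 20.49 3.51 0.00
      vertex 24.00 12.00 0.00
      vertex 12.00 12.00 14.00
    endloop
  endfacet
endsolid part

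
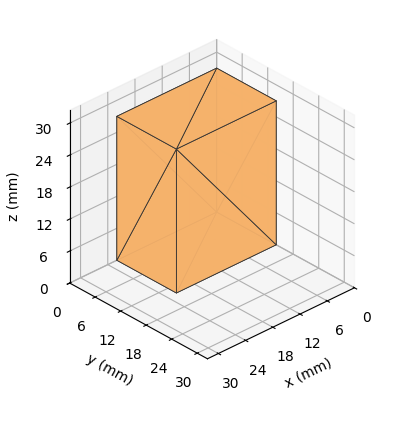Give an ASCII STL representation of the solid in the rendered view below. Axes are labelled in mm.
Reading the render: the shape is a rectangular box, roughly 22 × 14 mm footprint and 27 mm tall (dimensions read to the nearest mm from the axis ticks). For the STL, each face is triangulated and given an outward normal.

solid part
  facet normal 0.0000 0.0000 -1.0000
    outer loop
      vertex 22.0 14.0 0.0
      vertex 22.0 0.0 0.0
      vertex 0.0 0.0 0.0
    endloop
  endfacet
  facet normal 0.0000 0.0000 -1.0000
    outer loop
      vertex 0.0 14.0 0.0
      vertex 22.0 14.0 0.0
      vertex 0.0 0.0 0.0
    endloop
  endfacet
  facet normal 0.0000 0.0000 1.0000
    outer loop
      vertex 0.0 0.0 27.0
      vertex 22.0 0.0 27.0
      vertex 22.0 14.0 27.0
    endloop
  endfacet
  facet normal 0.0000 0.0000 1.0000
    outer loop
      vertex 0.0 0.0 27.0
      vertex 22.0 14.0 27.0
      vertex 0.0 14.0 27.0
    endloop
  endfacet
  facet normal 0.0000 -1.0000 0.0000
    outer loop
      vertex 0.0 0.0 0.0
      vertex 22.0 0.0 0.0
      vertex 22.0 0.0 27.0
    endloop
  endfacet
  facet normal 0.0000 -1.0000 0.0000
    outer loop
      vertex 0.0 0.0 0.0
      vertex 22.0 0.0 27.0
      vertex 0.0 0.0 27.0
    endloop
  endfacet
  facet normal 0.0000 1.0000 0.0000
    outer loop
      vertex 22.0 14.0 27.0
      vertex 22.0 14.0 0.0
      vertex 0.0 14.0 0.0
    endloop
  endfacet
  facet normal 0.0000 1.0000 0.0000
    outer loop
      vertex 0.0 14.0 27.0
      vertex 22.0 14.0 27.0
      vertex 0.0 14.0 0.0
    endloop
  endfacet
  facet normal -1.0000 0.0000 0.0000
    outer loop
      vertex 0.0 14.0 27.0
      vertex 0.0 14.0 0.0
      vertex 0.0 0.0 0.0
    endloop
  endfacet
  facet normal -1.0000 0.0000 0.0000
    outer loop
      vertex 0.0 0.0 27.0
      vertex 0.0 14.0 27.0
      vertex 0.0 0.0 0.0
    endloop
  endfacet
  facet normal 1.0000 0.0000 0.0000
    outer loop
      vertex 22.0 0.0 0.0
      vertex 22.0 14.0 0.0
      vertex 22.0 14.0 27.0
    endloop
  endfacet
  facet normal 1.0000 0.0000 0.0000
    outer loop
      vertex 22.0 0.0 0.0
      vertex 22.0 14.0 27.0
      vertex 22.0 0.0 27.0
    endloop
  endfacet
endsolid part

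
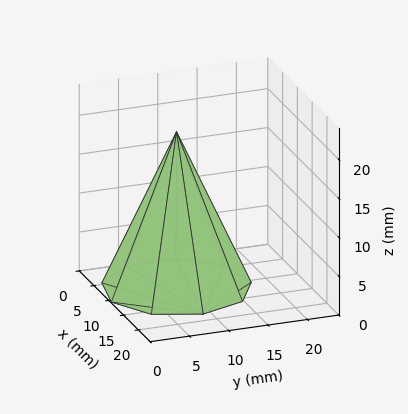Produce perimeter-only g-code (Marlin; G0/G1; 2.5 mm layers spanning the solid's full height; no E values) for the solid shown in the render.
Reading the render: the shape is a regular 9-sided pyramid, base circumscribed radius ≈ 9 mm, apex at z ≈ 20 mm (dimensions read to the nearest mm from the axis ticks). For the g-code, the solid's height is divided into equal slices at the stated Δz and each level perimeter traced with G1 moves after a G0 lift.

; perimeter-only toolpath
G21 ; units = mm
G90 ; absolute positioning
G28 ; home
; layer 1
G0 Z2.5
G0 X16.9 Y9.0
G1 X15.0 Y14.1
G1 X10.4 Y16.8
G1 X5.1 Y15.8
G1 X1.6 Y11.7
G1 X1.6 Y6.3
G1 X5.1 Y2.2
G1 X10.4 Y1.2
G1 X15.0 Y3.9
G1 X16.9 Y9.0
; layer 2
G0 Z5.0
G0 X15.8 Y9.0
G1 X14.2 Y13.4
G1 X10.2 Y15.7
G1 X5.6 Y14.9
G1 X2.6 Y11.3
G1 X2.6 Y6.7
G1 X5.6 Y3.1
G1 X10.2 Y2.3
G1 X14.2 Y4.7
G1 X15.8 Y9.0
; layer 3
G0 Z7.5
G0 X14.6 Y9.0
G1 X13.3 Y12.6
G1 X10.0 Y14.6
G1 X6.2 Y13.9
G1 X3.7 Y10.9
G1 X3.7 Y7.1
G1 X6.2 Y4.1
G1 X10.0 Y3.4
G1 X13.3 Y5.4
G1 X14.6 Y9.0
; layer 4
G0 Z10.0
G0 X13.5 Y9.0
G1 X12.4 Y11.9
G1 X9.8 Y13.4
G1 X6.8 Y12.9
G1 X4.8 Y10.6
G1 X4.8 Y7.5
G1 X6.8 Y5.1
G1 X9.8 Y4.5
G1 X12.4 Y6.1
G1 X13.5 Y9.0
; layer 5
G0 Z12.5
G0 X12.4 Y9.0
G1 X11.6 Y11.2
G1 X9.6 Y12.3
G1 X7.3 Y11.9
G1 X5.8 Y10.2
G1 X5.8 Y7.8
G1 X7.3 Y6.1
G1 X9.6 Y5.7
G1 X11.6 Y6.8
G1 X12.4 Y9.0
; layer 6
G0 Z15.0
G0 X11.2 Y9.0
G1 X10.7 Y10.4
G1 X9.4 Y11.2
G1 X7.9 Y10.9
G1 X6.9 Y9.8
G1 X6.9 Y8.2
G1 X7.9 Y7.0
G1 X9.4 Y6.8
G1 X10.7 Y7.5
G1 X11.2 Y9.0
; layer 7
G0 Z17.5
G0 X10.1 Y9.0
G1 X9.9 Y9.7
G1 X9.2 Y10.1
G1 X8.4 Y10.0
G1 X7.9 Y9.4
G1 X7.9 Y8.6
G1 X8.4 Y8.0
G1 X9.2 Y7.9
G1 X9.9 Y8.3
G1 X10.1 Y9.0
M2 ; end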